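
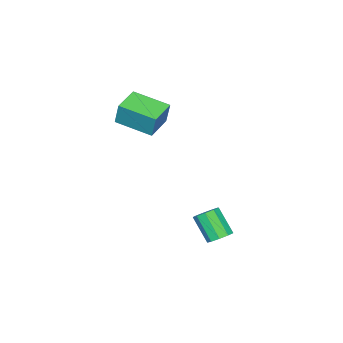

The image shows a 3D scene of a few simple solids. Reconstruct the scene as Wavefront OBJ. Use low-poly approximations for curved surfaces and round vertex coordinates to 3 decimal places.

v -1.685 -4.1 -0.125
v -1.573 -3.844 0.866
v -1.926 -2.621 -0.48
v -1.814 -2.365 0.511
v -0.546 -3.955 -0.291
v -0.434 -3.699 0.7
v -0.787 -2.476 -0.646
v -0.675 -2.22 0.345
v 0.825 1.556 -3.682
v 1.328 1.497 -3.616
v 1.117 0.745 -2.691
v 0.615 0.804 -2.758
v 1.213 1.765 -3.424
v 1.002 1.013 -2.5
v 0.916 1.935 -3.353
v 0.705 1.183 -2.429
v 0.578 1.928 -3.436
v 0.367 1.176 -2.512
v 0.355 1.746 -3.635
v 0.144 0.995 -2.71
v 0.352 1.476 -3.855
v 0.141 0.724 -2.931
v 0.571 1.243 -3.995
v 0.36 0.491 -3.07
v 0.909 1.156 -3.988
v 0.698 0.405 -3.064
v 1.208 1.257 -3.838
v 0.997 0.505 -2.914
f 2 4 1
f 5 2 1
f 1 4 3
f 3 5 1
f 2 8 4
f 6 2 5
f 6 8 2
f 4 8 3
f 7 5 3
f 3 8 7
f 7 6 5
f 8 6 7
f 10 9 13
f 10 13 11
f 11 13 14
f 11 14 12
f 13 9 15
f 13 15 14
f 14 15 16
f 14 16 12
f 15 9 17
f 15 17 16
f 16 17 18
f 16 18 12
f 17 9 19
f 17 19 18
f 18 19 20
f 18 20 12
f 19 9 21
f 19 21 20
f 20 21 22
f 20 22 12
f 21 9 23
f 21 23 22
f 22 23 24
f 22 24 12
f 23 9 25
f 23 25 24
f 24 25 26
f 24 26 12
f 25 9 27
f 25 27 26
f 26 27 28
f 26 28 12
f 27 9 10
f 27 10 28
f 28 10 11
f 28 11 12



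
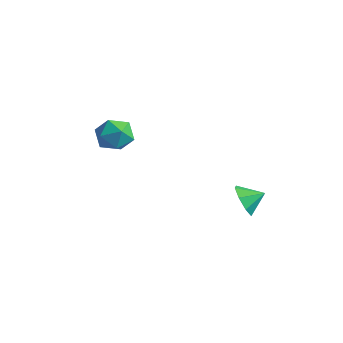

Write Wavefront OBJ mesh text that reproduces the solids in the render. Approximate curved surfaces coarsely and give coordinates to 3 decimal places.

v -3.384 1.195 1.183
v -2.732 0.912 0.366
v -4.548 -0.012 0.674
v -3.896 -0.295 -0.143
v -3.611 -0.515 0.878
v -2.892 0.231 1.193
v -4.388 0.669 -0.153
v -3.669 1.415 0.162
v -3.353 0.587 -0.46
v -2.872 -0.145 0.177
v -4.408 1.045 0.863
v -3.927 0.313 1.5
v 2.776 2.825 -2.301
v 3.533 2.555 -2.879
v 3.424 3.615 -1.819
v 3.107 3.097 -3.193
v 2.487 3.48 -2.985
v 2.036 3.479 -2.376
v 2.018 3.095 -1.723
v 2.444 2.553 -1.409
v 3.064 2.17 -1.617
v 3.515 2.172 -2.226
f 1 12 6
f 1 6 2
f 1 2 8
f 1 8 11
f 1 11 12
f 2 6 10
f 6 12 5
f 12 11 3
f 11 8 7
f 8 2 9
f 4 10 5
f 4 5 3
f 4 3 7
f 4 7 9
f 4 9 10
f 5 10 6
f 3 5 12
f 7 3 11
f 9 7 8
f 10 9 2
f 14 13 16
f 14 16 15
f 16 13 17
f 16 17 15
f 17 13 18
f 17 18 15
f 18 13 19
f 18 19 15
f 19 13 20
f 19 20 15
f 20 13 21
f 20 21 15
f 21 13 22
f 21 22 15
f 22 13 14
f 22 14 15



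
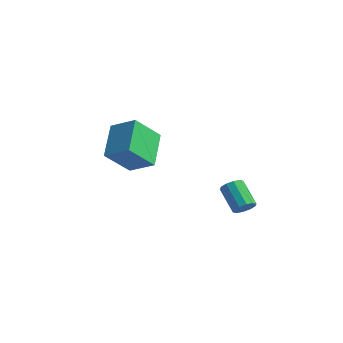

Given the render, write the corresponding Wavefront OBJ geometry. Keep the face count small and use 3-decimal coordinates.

v -3.462 -1.46 3.799
v -2.142 -1.138 4.502
v -3.055 -0.133 2.429
v -1.735 0.188 3.133
v -2.485 -2.948 2.647
v -1.165 -2.627 3.351
v -2.078 -1.622 1.278
v -0.758 -1.3 1.981
v 4.012 -0.329 0.397
v 4.321 -0.56 0.857
v 3.176 -0.162 1.823
v 2.868 0.069 1.363
v 4.416 -0.203 0.823
v 3.271 0.195 1.789
v 4.357 0.106 0.626
v 3.212 0.503 1.592
v 4.166 0.249 0.342
v 3.021 0.646 1.308
v 3.917 0.171 0.078
v 2.772 0.568 1.045
v 3.704 -0.098 -0.063
v 2.559 0.3 0.903
v 3.609 -0.455 -0.029
v 2.464 -0.057 0.937
v 3.668 -0.763 0.168
v 2.523 -0.366 1.134
v 3.859 -0.906 0.452
v 2.714 -0.509 1.418
v 4.108 -0.828 0.715
v 2.963 -0.431 1.682
f 2 4 1
f 5 2 1
f 1 4 3
f 3 5 1
f 2 8 4
f 6 2 5
f 6 8 2
f 4 8 3
f 7 5 3
f 3 8 7
f 7 6 5
f 8 6 7
f 10 9 13
f 10 13 11
f 11 13 14
f 11 14 12
f 13 9 15
f 13 15 14
f 14 15 16
f 14 16 12
f 15 9 17
f 15 17 16
f 16 17 18
f 16 18 12
f 17 9 19
f 17 19 18
f 18 19 20
f 18 20 12
f 19 9 21
f 19 21 20
f 20 21 22
f 20 22 12
f 21 9 23
f 21 23 22
f 22 23 24
f 22 24 12
f 23 9 25
f 23 25 24
f 24 25 26
f 24 26 12
f 25 9 27
f 25 27 26
f 26 27 28
f 26 28 12
f 27 9 29
f 27 29 28
f 28 29 30
f 28 30 12
f 29 9 10
f 29 10 30
f 30 10 11
f 30 11 12



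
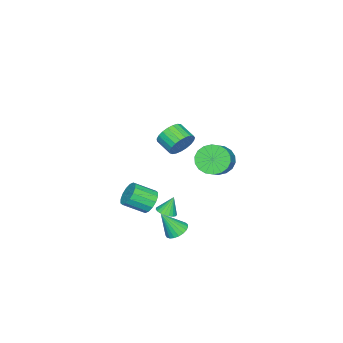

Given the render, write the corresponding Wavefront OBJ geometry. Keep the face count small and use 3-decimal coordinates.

v 0.584 2.071 3.075
v 1.03 2.207 3.737
v 0.703 1.285 4.147
v 0.256 1.149 3.485
v 0.736 2.348 3.821
v 0.409 1.427 4.23
v 0.415 2.442 3.775
v 0.088 1.52 4.185
v 0.124 2.471 3.609
v -0.203 1.55 4.018
v -0.088 2.431 3.35
v -0.415 1.51 3.76
v -0.184 2.329 3.044
v -0.511 1.408 3.453
v -0.147 2.182 2.743
v -0.474 1.261 3.152
v 0.016 2.016 2.499
v -0.311 1.095 2.909
v 0.278 1.859 2.356
v -0.049 0.938 2.765
v 0.592 1.739 2.336
v 0.265 0.818 2.746
v 0.904 1.676 2.445
v 0.577 0.755 2.854
v 1.162 1.682 2.662
v 0.834 0.76 3.072
v 1.319 1.754 2.951
v 0.992 0.833 3.361
v 1.349 1.882 3.261
v 1.022 0.96 3.671
v 1.247 2.042 3.539
v 0.92 1.12 3.949
v -0.07 1.401 -4.142
v 0.47 1.828 -4.097
v 0.37 0.699 -2.798
v 0.267 1.973 -3.955
v 0.006 2.019 -3.845
v -0.268 1.958 -3.787
v -0.508 1.802 -3.79
v -0.673 1.575 -3.854
v -0.733 1.319 -3.968
v -0.679 1.077 -4.112
v -0.519 0.891 -4.262
v -0.282 0.793 -4.39
v -0.009 0.8 -4.476
v 0.254 0.912 -4.505
v 0.461 1.107 -4.47
v 0.576 1.354 -4.379
v 0.579 1.609 -4.247
v 1.125 1.448 -1.891
v 1.656 1.63 -1.747
v 0.775 1.692 -0.909
v 1.555 1.832 -1.833
v 1.38 1.967 -1.929
v 1.161 2.012 -2.019
v 0.935 1.96 -2.086
v 0.742 1.819 -2.119
v 0.615 1.614 -2.113
v 0.577 1.38 -2.069
v 0.633 1.158 -1.993
v 0.774 0.986 -1.9
v 0.975 0.894 -1.806
v 1.203 0.897 -1.726
v 1.417 0.996 -1.674
v 1.58 1.173 -1.66
v 1.665 1.397 -1.686
v -0.213 -0.245 -2.556
v 0.466 0.026 -2.797
v 1.113 -0.964 -2.085
v 0.433 -1.235 -1.844
v 0.392 0.221 -2.457
v 1.038 -0.769 -1.746
v 0.155 0.291 -2.144
v 0.802 -0.699 -1.433
v -0.18 0.218 -1.942
v 0.466 -0.772 -1.23
v -0.524 0.021 -1.903
v 0.122 -0.969 -1.192
v -0.785 -0.248 -2.04
v -0.139 -1.238 -1.329
v -0.893 -0.516 -2.315
v -0.246 -1.506 -1.603
v -0.818 -0.711 -2.654
v -0.172 -1.701 -1.943
v -0.582 -0.781 -2.967
v 0.065 -1.771 -2.256
v -0.246 -0.708 -3.17
v 0.4 -1.698 -2.458
v 0.098 -0.511 -3.208
v 0.744 -1.501 -2.497
v 0.359 -0.242 -3.071
v 1.005 -1.232 -2.36
v -3.619 1.906 -0.59
v -3.041 1.798 -1.361
v -1.862 2.106 -0.521
v -2.441 2.214 0.25
v -3.141 2.217 -1.375
v -1.963 2.526 -0.534
v -3.336 2.575 -1.233
v -2.158 2.884 -0.392
v -3.587 2.801 -0.963
v -2.409 3.109 -0.123
v -3.845 2.849 -0.62
v -2.666 3.157 0.22
v -4.057 2.71 -0.271
v -2.879 3.019 0.569
v -4.183 2.412 0.015
v -3.005 2.721 0.855
v -4.198 2.014 0.181
v -3.019 2.322 1.021
v -4.097 1.594 0.194
v -2.919 1.903 1.035
v -3.902 1.236 0.052
v -2.724 1.545 0.893
v -3.651 1.011 -0.217
v -2.473 1.319 0.623
v -3.394 0.963 -0.56
v -2.215 1.271 0.28
v -3.181 1.101 -0.909
v -2.003 1.41 -0.069
v -3.055 1.399 -1.195
v -1.877 1.708 -0.355
f 2 1 5
f 2 5 3
f 3 5 6
f 3 6 4
f 5 1 7
f 5 7 6
f 6 7 8
f 6 8 4
f 7 1 9
f 7 9 8
f 8 9 10
f 8 10 4
f 9 1 11
f 9 11 10
f 10 11 12
f 10 12 4
f 11 1 13
f 11 13 12
f 12 13 14
f 12 14 4
f 13 1 15
f 13 15 14
f 14 15 16
f 14 16 4
f 15 1 17
f 15 17 16
f 16 17 18
f 16 18 4
f 17 1 19
f 17 19 18
f 18 19 20
f 18 20 4
f 19 1 21
f 19 21 20
f 20 21 22
f 20 22 4
f 21 1 23
f 21 23 22
f 22 23 24
f 22 24 4
f 23 1 25
f 23 25 24
f 24 25 26
f 24 26 4
f 25 1 27
f 25 27 26
f 26 27 28
f 26 28 4
f 27 1 29
f 27 29 28
f 28 29 30
f 28 30 4
f 29 1 31
f 29 31 30
f 30 31 32
f 30 32 4
f 31 1 2
f 31 2 32
f 32 2 3
f 32 3 4
f 34 33 36
f 34 36 35
f 36 33 37
f 36 37 35
f 37 33 38
f 37 38 35
f 38 33 39
f 38 39 35
f 39 33 40
f 39 40 35
f 40 33 41
f 40 41 35
f 41 33 42
f 41 42 35
f 42 33 43
f 42 43 35
f 43 33 44
f 43 44 35
f 44 33 45
f 44 45 35
f 45 33 46
f 45 46 35
f 46 33 47
f 46 47 35
f 47 33 48
f 47 48 35
f 48 33 49
f 48 49 35
f 49 33 34
f 49 34 35
f 51 50 53
f 51 53 52
f 53 50 54
f 53 54 52
f 54 50 55
f 54 55 52
f 55 50 56
f 55 56 52
f 56 50 57
f 56 57 52
f 57 50 58
f 57 58 52
f 58 50 59
f 58 59 52
f 59 50 60
f 59 60 52
f 60 50 61
f 60 61 52
f 61 50 62
f 61 62 52
f 62 50 63
f 62 63 52
f 63 50 64
f 63 64 52
f 64 50 65
f 64 65 52
f 65 50 66
f 65 66 52
f 66 50 51
f 66 51 52
f 68 67 71
f 68 71 69
f 69 71 72
f 69 72 70
f 71 67 73
f 71 73 72
f 72 73 74
f 72 74 70
f 73 67 75
f 73 75 74
f 74 75 76
f 74 76 70
f 75 67 77
f 75 77 76
f 76 77 78
f 76 78 70
f 77 67 79
f 77 79 78
f 78 79 80
f 78 80 70
f 79 67 81
f 79 81 80
f 80 81 82
f 80 82 70
f 81 67 83
f 81 83 82
f 82 83 84
f 82 84 70
f 83 67 85
f 83 85 84
f 84 85 86
f 84 86 70
f 85 67 87
f 85 87 86
f 86 87 88
f 86 88 70
f 87 67 89
f 87 89 88
f 88 89 90
f 88 90 70
f 89 67 91
f 89 91 90
f 90 91 92
f 90 92 70
f 91 67 68
f 91 68 92
f 92 68 69
f 92 69 70
f 94 93 97
f 94 97 95
f 95 97 98
f 95 98 96
f 97 93 99
f 97 99 98
f 98 99 100
f 98 100 96
f 99 93 101
f 99 101 100
f 100 101 102
f 100 102 96
f 101 93 103
f 101 103 102
f 102 103 104
f 102 104 96
f 103 93 105
f 103 105 104
f 104 105 106
f 104 106 96
f 105 93 107
f 105 107 106
f 106 107 108
f 106 108 96
f 107 93 109
f 107 109 108
f 108 109 110
f 108 110 96
f 109 93 111
f 109 111 110
f 110 111 112
f 110 112 96
f 111 93 113
f 111 113 112
f 112 113 114
f 112 114 96
f 113 93 115
f 113 115 114
f 114 115 116
f 114 116 96
f 115 93 117
f 115 117 116
f 116 117 118
f 116 118 96
f 117 93 119
f 117 119 118
f 118 119 120
f 118 120 96
f 119 93 121
f 119 121 120
f 120 121 122
f 120 122 96
f 121 93 94
f 121 94 122
f 122 94 95
f 122 95 96



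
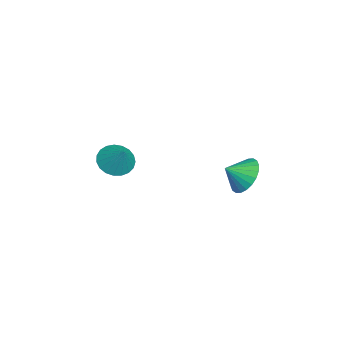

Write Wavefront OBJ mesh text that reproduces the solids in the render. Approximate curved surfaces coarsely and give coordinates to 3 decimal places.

v 2.281 2.64 0.874
v 3.266 3.023 0.952
v 2.579 1.74 1.526
v 3.085 3.2 1.279
v 2.781 3.291 1.544
v 2.401 3.284 1.707
v 2.002 3.178 1.744
v 1.647 2.99 1.647
v 1.387 2.749 1.433
v 1.264 2.492 1.134
v 1.296 2.256 0.796
v 1.477 2.08 0.469
v 1.781 1.988 0.204
v 2.161 1.996 0.041
v 2.56 2.101 0.004
v 2.915 2.289 0.101
v 3.175 2.53 0.314
v 3.298 2.788 0.614
v -0.461 -3.644 -0.279
v 0.327 -4.044 -0.677
v 0.381 -3.136 0.879
v 0.329 -3.675 -0.841
v 0.194 -3.301 -0.907
v -0.054 -2.986 -0.864
v -0.372 -2.785 -0.72
v -0.706 -2.732 -0.501
v -0.998 -2.837 -0.243
v -1.197 -3.081 0.009
v -1.269 -3.423 0.211
v -1.201 -3.803 0.328
v -1.005 -4.155 0.34
v -0.715 -4.419 0.245
v -0.382 -4.549 0.059
v -0.062 -4.523 -0.185
v 0.189 -4.344 -0.446
f 2 1 4
f 2 4 3
f 4 1 5
f 4 5 3
f 5 1 6
f 5 6 3
f 6 1 7
f 6 7 3
f 7 1 8
f 7 8 3
f 8 1 9
f 8 9 3
f 9 1 10
f 9 10 3
f 10 1 11
f 10 11 3
f 11 1 12
f 11 12 3
f 12 1 13
f 12 13 3
f 13 1 14
f 13 14 3
f 14 1 15
f 14 15 3
f 15 1 16
f 15 16 3
f 16 1 17
f 16 17 3
f 17 1 18
f 17 18 3
f 18 1 2
f 18 2 3
f 20 19 22
f 20 22 21
f 22 19 23
f 22 23 21
f 23 19 24
f 23 24 21
f 24 19 25
f 24 25 21
f 25 19 26
f 25 26 21
f 26 19 27
f 26 27 21
f 27 19 28
f 27 28 21
f 28 19 29
f 28 29 21
f 29 19 30
f 29 30 21
f 30 19 31
f 30 31 21
f 31 19 32
f 31 32 21
f 32 19 33
f 32 33 21
f 33 19 34
f 33 34 21
f 34 19 35
f 34 35 21
f 35 19 20
f 35 20 21



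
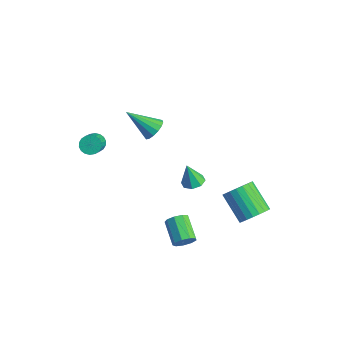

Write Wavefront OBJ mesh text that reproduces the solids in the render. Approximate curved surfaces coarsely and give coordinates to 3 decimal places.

v -0.807 -0.902 3.114
v -0.371 -1.546 2.974
v -2.013 -1.998 4.406
v -0.193 -1.365 3.295
v -0.179 -1.06 3.567
v -0.333 -0.712 3.717
v -0.614 -0.416 3.706
v -0.947 -0.249 3.537
v -1.243 -0.258 3.254
v -1.421 -0.439 2.934
v -1.435 -0.744 2.662
v -1.28 -1.091 2.511
v -0.999 -1.388 2.522
v -0.666 -1.554 2.691
v 3.007 -1.453 -4.115
v 3.208 -1.792 -3.512
v 1.774 -1.345 -2.783
v 1.573 -1.007 -3.385
v 3.36 -1.324 -3.501
v 1.926 -0.877 -2.771
v 3.347 -0.916 -3.777
v 1.912 -0.469 -3.047
v 3.174 -0.76 -4.211
v 1.74 -0.313 -3.481
v 2.924 -0.928 -4.6
v 1.49 -0.481 -3.871
v 2.713 -1.342 -4.762
v 1.278 -0.896 -4.033
v 2.639 -1.808 -4.621
v 1.205 -1.362 -3.892
v 2.738 -2.108 -4.244
v 1.303 -1.662 -3.514
v 2.963 -2.102 -3.805
v 1.528 -1.655 -3.076
v 3.187 3.412 -4.374
v 3.801 3.291 -3.581
v 2.107 3.268 -2.273
v 1.493 3.388 -3.066
v 3.774 3.709 -3.608
v 2.08 3.686 -2.3
v 3.646 4.076 -3.767
v 1.952 4.053 -2.46
v 3.439 4.328 -4.032
v 1.745 4.305 -2.724
v 3.188 4.421 -4.355
v 1.494 4.398 -3.048
v 2.936 4.34 -4.682
v 1.242 4.317 -3.374
v 2.729 4.099 -4.955
v 1.035 4.075 -3.648
v 2.6 3.738 -5.128
v 0.906 3.715 -3.821
v 2.573 3.321 -5.171
v 0.879 3.298 -3.863
v 2.652 2.92 -5.075
v 0.958 2.897 -3.768
v 2.824 2.604 -4.859
v 1.13 2.58 -3.551
v 3.058 2.427 -4.558
v 1.364 2.404 -3.251
v 3.315 2.421 -4.226
v 1.621 2.397 -2.918
v 3.549 2.586 -3.919
v 1.855 2.563 -2.612
v 3.721 2.894 -3.691
v 2.027 2.87 -2.383
v 4.086 -1.663 2.72
v 4.611 -2.11 2.74
v 3.814 -1.917 4.1
v 4.76 -1.618 2.861
v 4.514 -1.152 2.898
v 4.018 -0.985 2.831
v 3.561 -1.215 2.699
v 3.412 -1.707 2.579
v 3.658 -2.173 2.541
v 4.154 -2.34 2.608
v -4.357 -2.696 0.049
v -3.807 -2.456 -0.249
v -2.733 -3.425 0.953
v -3.283 -3.664 1.251
v -3.861 -2.253 -0.037
v -2.788 -3.222 1.165
v -4.013 -2.138 0.192
v -2.94 -3.107 1.394
v -4.234 -2.134 0.393
v -3.161 -3.102 1.594
v -4.479 -2.24 0.525
v -3.405 -3.209 1.727
v -4.699 -2.437 0.564
v -3.626 -3.406 1.765
v -4.852 -2.685 0.5
v -3.779 -3.654 1.702
v -4.907 -2.935 0.347
v -3.833 -3.904 1.549
v -4.852 -3.138 0.135
v -3.779 -4.107 1.337
v -4.7 -3.253 -0.094
v -3.627 -4.222 1.108
v -4.479 -3.258 -0.294
v -3.406 -4.226 0.907
v -4.235 -3.151 -0.427
v -3.161 -4.12 0.775
v -4.014 -2.954 -0.465
v -2.941 -3.923 0.736
v -3.861 -2.706 -0.402
v -2.788 -3.675 0.8
f 2 1 4
f 2 4 3
f 4 1 5
f 4 5 3
f 5 1 6
f 5 6 3
f 6 1 7
f 6 7 3
f 7 1 8
f 7 8 3
f 8 1 9
f 8 9 3
f 9 1 10
f 9 10 3
f 10 1 11
f 10 11 3
f 11 1 12
f 11 12 3
f 12 1 13
f 12 13 3
f 13 1 14
f 13 14 3
f 14 1 2
f 14 2 3
f 16 15 19
f 16 19 17
f 17 19 20
f 17 20 18
f 19 15 21
f 19 21 20
f 20 21 22
f 20 22 18
f 21 15 23
f 21 23 22
f 22 23 24
f 22 24 18
f 23 15 25
f 23 25 24
f 24 25 26
f 24 26 18
f 25 15 27
f 25 27 26
f 26 27 28
f 26 28 18
f 27 15 29
f 27 29 28
f 28 29 30
f 28 30 18
f 29 15 31
f 29 31 30
f 30 31 32
f 30 32 18
f 31 15 33
f 31 33 32
f 32 33 34
f 32 34 18
f 33 15 16
f 33 16 34
f 34 16 17
f 34 17 18
f 36 35 39
f 36 39 37
f 37 39 40
f 37 40 38
f 39 35 41
f 39 41 40
f 40 41 42
f 40 42 38
f 41 35 43
f 41 43 42
f 42 43 44
f 42 44 38
f 43 35 45
f 43 45 44
f 44 45 46
f 44 46 38
f 45 35 47
f 45 47 46
f 46 47 48
f 46 48 38
f 47 35 49
f 47 49 48
f 48 49 50
f 48 50 38
f 49 35 51
f 49 51 50
f 50 51 52
f 50 52 38
f 51 35 53
f 51 53 52
f 52 53 54
f 52 54 38
f 53 35 55
f 53 55 54
f 54 55 56
f 54 56 38
f 55 35 57
f 55 57 56
f 56 57 58
f 56 58 38
f 57 35 59
f 57 59 58
f 58 59 60
f 58 60 38
f 59 35 61
f 59 61 60
f 60 61 62
f 60 62 38
f 61 35 63
f 61 63 62
f 62 63 64
f 62 64 38
f 63 35 65
f 63 65 64
f 64 65 66
f 64 66 38
f 65 35 36
f 65 36 66
f 66 36 37
f 66 37 38
f 68 67 70
f 68 70 69
f 70 67 71
f 70 71 69
f 71 67 72
f 71 72 69
f 72 67 73
f 72 73 69
f 73 67 74
f 73 74 69
f 74 67 75
f 74 75 69
f 75 67 76
f 75 76 69
f 76 67 68
f 76 68 69
f 78 77 81
f 78 81 79
f 79 81 82
f 79 82 80
f 81 77 83
f 81 83 82
f 82 83 84
f 82 84 80
f 83 77 85
f 83 85 84
f 84 85 86
f 84 86 80
f 85 77 87
f 85 87 86
f 86 87 88
f 86 88 80
f 87 77 89
f 87 89 88
f 88 89 90
f 88 90 80
f 89 77 91
f 89 91 90
f 90 91 92
f 90 92 80
f 91 77 93
f 91 93 92
f 92 93 94
f 92 94 80
f 93 77 95
f 93 95 94
f 94 95 96
f 94 96 80
f 95 77 97
f 95 97 96
f 96 97 98
f 96 98 80
f 97 77 99
f 97 99 98
f 98 99 100
f 98 100 80
f 99 77 101
f 99 101 100
f 100 101 102
f 100 102 80
f 101 77 103
f 101 103 102
f 102 103 104
f 102 104 80
f 103 77 105
f 103 105 104
f 104 105 106
f 104 106 80
f 105 77 78
f 105 78 106
f 106 78 79
f 106 79 80



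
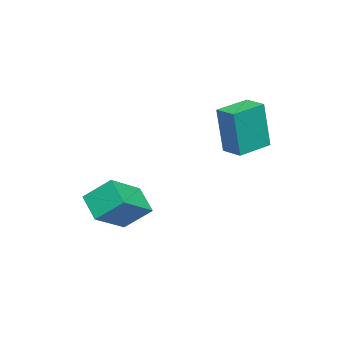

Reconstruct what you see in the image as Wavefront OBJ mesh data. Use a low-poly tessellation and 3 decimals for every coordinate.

v -1.383 -2.227 -0.626
v 0.032 -2.781 0.222
v -1.51 -1.217 0.246
v -0.095 -1.772 1.094
v -0.665 -1.508 -1.354
v 0.75 -2.063 -0.506
v -0.792 -0.499 -0.482
v 0.623 -1.053 0.366
v -3.68 2.292 2.263
v -3.424 2.114 4.269
v -3.179 3.052 2.267
v -2.924 2.874 4.273
v -2.516 1.526 2.047
v -2.261 1.348 4.053
v -2.016 2.286 2.051
v -1.76 2.108 4.057
f 2 4 1
f 5 2 1
f 1 4 3
f 3 5 1
f 2 8 4
f 6 2 5
f 6 8 2
f 4 8 3
f 7 5 3
f 3 8 7
f 7 6 5
f 8 6 7
f 10 12 9
f 13 10 9
f 9 12 11
f 11 13 9
f 10 16 12
f 14 10 13
f 14 16 10
f 12 16 11
f 15 13 11
f 11 16 15
f 15 14 13
f 16 14 15



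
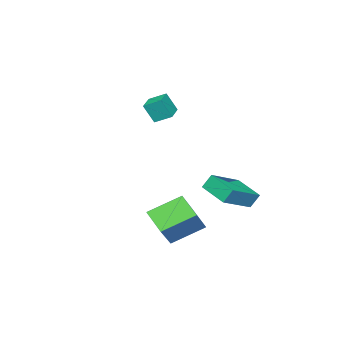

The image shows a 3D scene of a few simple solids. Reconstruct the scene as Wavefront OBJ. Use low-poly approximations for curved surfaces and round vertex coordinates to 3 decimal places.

v -2.255 -1.05 3.178
v -1.975 -1.531 4.264
v -2.567 -0.185 3.641
v -2.288 -0.666 4.727
v -1.172 -0.614 3.093
v -0.893 -1.095 4.179
v -1.485 0.251 3.556
v -1.205 -0.23 4.642
v -3.441 4.211 -1.6
v -3.962 2.599 -1.122
v -1.506 3.864 -0.659
v -2.027 2.253 -0.18
v -3.113 3.867 -2.4
v -3.634 2.256 -1.921
v -1.178 3.521 -1.458
v -1.699 1.909 -0.98
v 1.088 3.199 -1.115
v 2.446 3.587 0.288
v 1.579 4.37 -1.913
v 2.936 4.758 -0.511
v 2.364 2.042 -2.029
v 3.721 2.43 -0.627
v 2.854 3.213 -2.828
v 4.212 3.601 -1.425
f 2 4 1
f 5 2 1
f 1 4 3
f 3 5 1
f 2 8 4
f 6 2 5
f 6 8 2
f 4 8 3
f 7 5 3
f 3 8 7
f 7 6 5
f 8 6 7
f 10 12 9
f 13 10 9
f 9 12 11
f 11 13 9
f 10 16 12
f 14 10 13
f 14 16 10
f 12 16 11
f 15 13 11
f 11 16 15
f 15 14 13
f 16 14 15
f 18 20 17
f 21 18 17
f 17 20 19
f 19 21 17
f 18 24 20
f 22 18 21
f 22 24 18
f 20 24 19
f 23 21 19
f 19 24 23
f 23 22 21
f 24 22 23



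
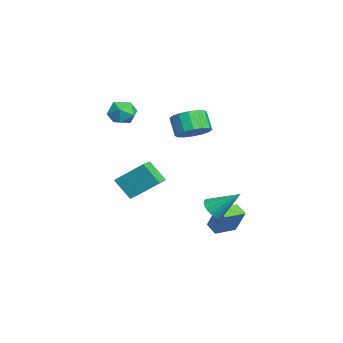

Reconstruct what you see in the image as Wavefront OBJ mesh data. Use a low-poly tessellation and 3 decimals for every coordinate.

v 1.416 0.442 2.775
v 2.138 0.898 3.386
v 1.386 0.655 4.456
v 0.664 0.198 3.845
v 1.801 1.3 3.241
v 1.05 1.057 4.311
v 1.362 1.472 2.971
v 0.61 1.228 4.041
v 0.937 1.368 2.649
v 0.185 1.124 3.719
v 0.64 1.015 2.361
v -0.112 0.772 3.43
v 0.551 0.509 2.183
v -0.2 0.266 3.253
v 0.694 -0.015 2.164
v -0.058 -0.258 3.234
v 1.03 -0.417 2.309
v 0.279 -0.66 3.379
v 1.47 -0.588 2.579
v 0.718 -0.832 3.649
v 1.895 -0.484 2.901
v 1.143 -0.728 3.971
v 2.192 -0.132 3.19
v 1.44 -0.375 4.259
v 2.28 0.374 3.367
v 1.529 0.131 4.437
v 2.874 1.422 -2.481
v 3.433 1.681 -2.977
v 3.366 2.858 -1.179
v 3.125 1.877 -3.077
v 2.76 1.969 -3.04
v 2.421 1.935 -2.876
v 2.186 1.784 -2.621
v 2.109 1.55 -2.334
v 2.207 1.287 -2.081
v 2.458 1.055 -1.92
v 2.804 0.907 -1.887
v 3.167 0.877 -1.99
v 3.462 0.972 -2.206
v 3.623 1.17 -2.485
v 3.612 1.426 -2.764
v -1.119 -3.478 -1.586
v -0.649 -1.867 -0.195
v -0.506 -2.612 -2.797
v -0.036 -1 -1.406
v -0.184 -3.9 -1.414
v 0.286 -2.288 -0.023
v 0.429 -3.033 -2.625
v 0.899 -1.422 -1.234
v -2.798 -3.189 2.687
v -2.333 -2.474 3.165
v -1.707 -4.226 3.175
v -1.242 -3.511 3.653
v -2.114 -3.821 3.966
v -2.789 -3.181 3.665
v -1.251 -3.519 2.675
v -1.926 -2.879 2.374
v -1.377 -2.678 3.158
v -1.91 -2.865 3.956
v -2.13 -3.835 2.384
v -2.663 -4.022 3.182
v 1.24 1.221 -4.434
v 1.876 1.7 -2.887
v 0.491 2.437 -4.503
v 1.128 2.916 -2.956
v 1.932 1.624 -4.844
v 2.569 2.103 -3.297
v 1.184 2.84 -4.913
v 1.82 3.319 -3.366
f 2 1 5
f 2 5 3
f 3 5 6
f 3 6 4
f 5 1 7
f 5 7 6
f 6 7 8
f 6 8 4
f 7 1 9
f 7 9 8
f 8 9 10
f 8 10 4
f 9 1 11
f 9 11 10
f 10 11 12
f 10 12 4
f 11 1 13
f 11 13 12
f 12 13 14
f 12 14 4
f 13 1 15
f 13 15 14
f 14 15 16
f 14 16 4
f 15 1 17
f 15 17 16
f 16 17 18
f 16 18 4
f 17 1 19
f 17 19 18
f 18 19 20
f 18 20 4
f 19 1 21
f 19 21 20
f 20 21 22
f 20 22 4
f 21 1 23
f 21 23 22
f 22 23 24
f 22 24 4
f 23 1 25
f 23 25 24
f 24 25 26
f 24 26 4
f 25 1 2
f 25 2 26
f 26 2 3
f 26 3 4
f 28 27 30
f 28 30 29
f 30 27 31
f 30 31 29
f 31 27 32
f 31 32 29
f 32 27 33
f 32 33 29
f 33 27 34
f 33 34 29
f 34 27 35
f 34 35 29
f 35 27 36
f 35 36 29
f 36 27 37
f 36 37 29
f 37 27 38
f 37 38 29
f 38 27 39
f 38 39 29
f 39 27 40
f 39 40 29
f 40 27 41
f 40 41 29
f 41 27 28
f 41 28 29
f 43 45 42
f 46 43 42
f 42 45 44
f 44 46 42
f 43 49 45
f 47 43 46
f 47 49 43
f 45 49 44
f 48 46 44
f 44 49 48
f 48 47 46
f 49 47 48
f 50 61 55
f 50 55 51
f 50 51 57
f 50 57 60
f 50 60 61
f 51 55 59
f 55 61 54
f 61 60 52
f 60 57 56
f 57 51 58
f 53 59 54
f 53 54 52
f 53 52 56
f 53 56 58
f 53 58 59
f 54 59 55
f 52 54 61
f 56 52 60
f 58 56 57
f 59 58 51
f 63 65 62
f 66 63 62
f 62 65 64
f 64 66 62
f 63 69 65
f 67 63 66
f 67 69 63
f 65 69 64
f 68 66 64
f 64 69 68
f 68 67 66
f 69 67 68



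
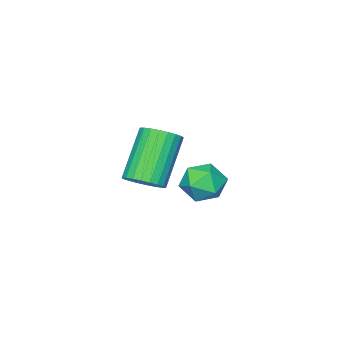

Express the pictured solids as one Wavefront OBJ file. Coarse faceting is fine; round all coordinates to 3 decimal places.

v 2.822 3.334 3.032
v 3.432 3.11 3.445
v 2.129 2.723 5.161
v 1.518 2.946 4.748
v 3.425 3.405 3.505
v 2.121 3.017 5.222
v 3.325 3.688 3.494
v 2.022 3.3 5.211
v 3.15 3.917 3.412
v 1.846 3.53 5.129
v 2.924 4.058 3.273
v 1.62 3.67 4.989
v 2.682 4.088 3.096
v 1.379 3.701 4.813
v 2.462 4.004 2.91
v 1.159 3.616 4.627
v 2.297 3.817 2.742
v 0.993 3.43 4.459
v 2.211 3.557 2.619
v 0.908 3.17 4.335
v 2.219 3.263 2.558
v 0.915 2.875 4.275
v 2.318 2.98 2.569
v 1.015 2.592 4.286
v 2.494 2.75 2.651
v 1.19 2.363 4.368
v 2.72 2.61 2.791
v 1.416 2.222 4.507
v 2.961 2.579 2.967
v 1.658 2.192 4.684
v 3.181 2.664 3.153
v 1.878 2.276 4.87
v 3.347 2.85 3.321
v 2.043 2.463 5.038
v -2.051 2.872 0.945
v -1.329 2.667 1.522
v -1.611 1.753 -0.002
v -0.889 1.548 0.575
v -1.778 1.369 0.846
v -2.05 2.061 1.432
v -0.89 2.359 0.088
v -1.162 3.051 0.674
v -0.612 2.35 0.993
v -1.161 1.738 1.461
v -1.779 2.682 0.059
v -2.328 2.07 0.527
f 2 1 5
f 2 5 3
f 3 5 6
f 3 6 4
f 5 1 7
f 5 7 6
f 6 7 8
f 6 8 4
f 7 1 9
f 7 9 8
f 8 9 10
f 8 10 4
f 9 1 11
f 9 11 10
f 10 11 12
f 10 12 4
f 11 1 13
f 11 13 12
f 12 13 14
f 12 14 4
f 13 1 15
f 13 15 14
f 14 15 16
f 14 16 4
f 15 1 17
f 15 17 16
f 16 17 18
f 16 18 4
f 17 1 19
f 17 19 18
f 18 19 20
f 18 20 4
f 19 1 21
f 19 21 20
f 20 21 22
f 20 22 4
f 21 1 23
f 21 23 22
f 22 23 24
f 22 24 4
f 23 1 25
f 23 25 24
f 24 25 26
f 24 26 4
f 25 1 27
f 25 27 26
f 26 27 28
f 26 28 4
f 27 1 29
f 27 29 28
f 28 29 30
f 28 30 4
f 29 1 31
f 29 31 30
f 30 31 32
f 30 32 4
f 31 1 33
f 31 33 32
f 32 33 34
f 32 34 4
f 33 1 2
f 33 2 34
f 34 2 3
f 34 3 4
f 35 46 40
f 35 40 36
f 35 36 42
f 35 42 45
f 35 45 46
f 36 40 44
f 40 46 39
f 46 45 37
f 45 42 41
f 42 36 43
f 38 44 39
f 38 39 37
f 38 37 41
f 38 41 43
f 38 43 44
f 39 44 40
f 37 39 46
f 41 37 45
f 43 41 42
f 44 43 36



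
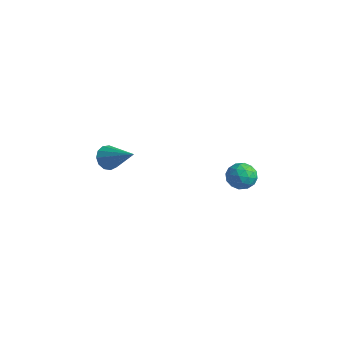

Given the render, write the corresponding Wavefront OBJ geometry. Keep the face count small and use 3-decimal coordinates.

v -4.121 0.244 -2.089
v -3.76 0.047 -2.643
v -2.579 0.376 -1.131
v -3.783 0.435 -2.659
v -3.913 0.762 -2.495
v -4.109 0.925 -2.201
v -4.309 0.872 -1.872
v -4.449 0.619 -1.612
v -4.485 0.248 -1.503
v -4.405 -0.125 -1.58
v -4.235 -0.38 -1.819
v -4.029 -0.438 -2.143
v -3.852 -0.278 -2.451
v 2.439 2.891 -1.01
v 2.872 2.364 -1.314
v 1.608 2.056 -0.746
v 2.041 1.529 -1.05
v 2.246 1.859 -0.413
v 2.76 2.376 -0.576
v 1.72 2.044 -1.484
v 2.234 2.561 -1.647
v 2.428 1.841 -1.607
v 2.753 1.727 -0.945
v 1.727 2.693 -1.115
v 2.052 2.579 -0.453
v 2.729 2.701 -1.185
v 1.751 1.719 -0.875
v 1.872 1.913 -0.5
v 2.127 1.604 -0.679
v 2.663 2.708 -0.752
v 2.917 2.398 -0.93
v 2.55 2.101 -0.4
v 1.563 2.022 -1.13
v 1.817 1.712 -1.308
v 2.353 2.816 -1.381
v 2.608 2.507 -1.56
v 1.93 2.319 -1.66
v 2.722 2.084 -1.536
v 2.233 1.593 -1.381
v 2.044 1.896 -1.636
v 2.346 2.199 -1.732
v 2.913 2.017 -1.147
v 2.424 1.525 -0.991
v 2.545 1.72 -0.617
v 2.847 2.023 -0.713
v 2.652 1.709 -1.319
v 2.056 2.895 -1.069
v 1.567 2.403 -0.913
v 1.633 2.397 -1.347
v 1.935 2.7 -1.443
v 2.247 2.827 -0.679
v 1.758 2.336 -0.524
v 2.134 2.221 -0.328
v 2.436 2.524 -0.424
v 1.828 2.711 -0.741
f 2 1 4
f 2 4 3
f 4 1 5
f 4 5 3
f 5 1 6
f 5 6 3
f 6 1 7
f 6 7 3
f 7 1 8
f 7 8 3
f 8 1 9
f 8 9 3
f 9 1 10
f 9 10 3
f 10 1 11
f 10 11 3
f 11 1 12
f 11 12 3
f 12 1 13
f 12 13 3
f 13 1 2
f 13 2 3
f 14 51 30
f 51 25 54
f 30 54 19
f 51 54 30
f 14 30 26
f 30 19 31
f 26 31 15
f 30 31 26
f 14 26 35
f 26 15 36
f 35 36 21
f 26 36 35
f 14 35 47
f 35 21 50
f 47 50 24
f 35 50 47
f 14 47 51
f 47 24 55
f 51 55 25
f 47 55 51
f 15 31 42
f 31 19 45
f 42 45 23
f 31 45 42
f 19 54 32
f 54 25 53
f 32 53 18
f 54 53 32
f 25 55 52
f 55 24 48
f 52 48 16
f 55 48 52
f 24 50 49
f 50 21 37
f 49 37 20
f 50 37 49
f 21 36 41
f 36 15 38
f 41 38 22
f 36 38 41
f 17 43 29
f 43 23 44
f 29 44 18
f 43 44 29
f 17 29 27
f 29 18 28
f 27 28 16
f 29 28 27
f 17 27 34
f 27 16 33
f 34 33 20
f 27 33 34
f 17 34 39
f 34 20 40
f 39 40 22
f 34 40 39
f 17 39 43
f 39 22 46
f 43 46 23
f 39 46 43
f 18 44 32
f 44 23 45
f 32 45 19
f 44 45 32
f 16 28 52
f 28 18 53
f 52 53 25
f 28 53 52
f 20 33 49
f 33 16 48
f 49 48 24
f 33 48 49
f 22 40 41
f 40 20 37
f 41 37 21
f 40 37 41
f 23 46 42
f 46 22 38
f 42 38 15
f 46 38 42



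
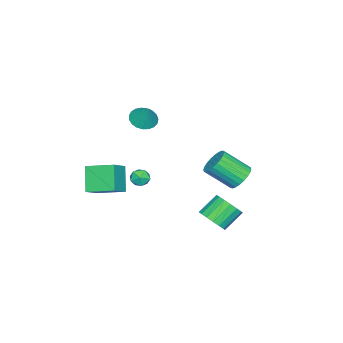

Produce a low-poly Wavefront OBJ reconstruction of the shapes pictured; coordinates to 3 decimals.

v -0.81 -1.526 0.047
v -0.382 -1.466 -0.562
v 0.022 -2.234 0.562
v 0.45 -2.174 -0.047
v 0.345 -1.582 0.395
v -0.169 -1.144 0.078
v -0.191 -2.556 -0.078
v -0.705 -2.118 -0.395
v 0 -2.102 -0.639
v 0.332 -1.5 -0.346
v -0.692 -2.2 0.346
v -0.36 -1.598 0.639
v -0.653 -5.12 -0.258
v 0.741 -5.177 0.678
v -0.91 -3.242 0.24
v 0.484 -3.299 1.176
v 0.416 -4.561 -1.816
v 1.81 -4.618 -0.88
v 0.159 -2.683 -1.318
v 1.553 -2.74 -0.382
v 0.534 3.322 -2.023
v 1.314 3.744 -1.479
v 0.205 4.42 -0.414
v -0.574 3.998 -0.957
v 1.202 4.092 -1.817
v 0.093 4.768 -0.751
v 0.937 4.264 -2.202
v -0.171 4.94 -1.136
v 0.58 4.22 -2.545
v -0.529 4.896 -1.48
v 0.212 3.97 -2.77
v -0.896 4.647 -1.704
v -0.082 3.572 -2.823
v -1.19 4.248 -1.757
v -0.234 3.116 -2.692
v -1.343 3.793 -1.627
v -0.211 2.708 -2.409
v -1.32 3.384 -1.343
v -0.017 2.44 -2.037
v -1.126 3.117 -0.971
v 0.303 2.374 -1.661
v -0.805 3.051 -0.596
v 0.677 2.525 -1.369
v -0.432 3.202 -0.304
v 1.017 2.859 -1.226
v -0.091 3.536 -0.161
v 1.247 3.299 -1.266
v 0.139 3.975 -0.201
v -0.999 4.537 1.287
v -0.251 5.069 1.633
v 0.247 3.494 2.978
v -0.501 2.963 2.633
v -0.534 5.178 1.865
v -0.036 3.604 3.211
v -0.888 5.19 2.01
v -0.39 3.615 3.355
v -1.259 5.102 2.045
v -0.761 3.528 3.39
v -1.59 4.929 1.964
v -1.092 3.354 3.309
v -1.831 4.696 1.781
v -1.333 3.121 3.126
v -1.945 4.438 1.522
v -1.447 2.864 2.867
v -1.916 4.196 1.227
v -1.418 2.622 2.573
v -1.747 4.006 0.942
v -1.249 2.431 2.287
v -1.464 3.896 0.709
v -0.966 2.322 2.055
v -1.11 3.885 0.565
v -0.612 2.31 1.91
v -0.739 3.972 0.53
v -0.241 2.398 1.875
v -0.408 4.146 0.611
v 0.09 2.571 1.956
v -0.167 4.379 0.794
v 0.331 2.804 2.139
v -0.053 4.636 1.053
v 0.445 3.062 2.398
v -0.082 4.878 1.347
v 0.416 3.304 2.693
v -3.819 -3.36 2.965
v -3.138 -4.034 3.033
v -3.261 -2.66 4.315
v -2.957 -3.754 2.813
v -2.925 -3.407 2.619
v -3.047 -3.051 2.485
v -3.303 -2.749 2.434
v -3.648 -2.553 2.475
v -4.023 -2.496 2.601
v -4.362 -2.589 2.789
v -4.608 -2.815 3.008
v -4.717 -3.135 3.219
v -4.671 -3.495 3.387
v -4.478 -3.831 3.481
v -4.17 -4.086 3.487
v -3.802 -4.215 3.402
v -3.437 -4.197 3.241
f 1 12 6
f 1 6 2
f 1 2 8
f 1 8 11
f 1 11 12
f 2 6 10
f 6 12 5
f 12 11 3
f 11 8 7
f 8 2 9
f 4 10 5
f 4 5 3
f 4 3 7
f 4 7 9
f 4 9 10
f 5 10 6
f 3 5 12
f 7 3 11
f 9 7 8
f 10 9 2
f 14 16 13
f 17 14 13
f 13 16 15
f 15 17 13
f 14 20 16
f 18 14 17
f 18 20 14
f 16 20 15
f 19 17 15
f 15 20 19
f 19 18 17
f 20 18 19
f 22 21 25
f 22 25 23
f 23 25 26
f 23 26 24
f 25 21 27
f 25 27 26
f 26 27 28
f 26 28 24
f 27 21 29
f 27 29 28
f 28 29 30
f 28 30 24
f 29 21 31
f 29 31 30
f 30 31 32
f 30 32 24
f 31 21 33
f 31 33 32
f 32 33 34
f 32 34 24
f 33 21 35
f 33 35 34
f 34 35 36
f 34 36 24
f 35 21 37
f 35 37 36
f 36 37 38
f 36 38 24
f 37 21 39
f 37 39 38
f 38 39 40
f 38 40 24
f 39 21 41
f 39 41 40
f 40 41 42
f 40 42 24
f 41 21 43
f 41 43 42
f 42 43 44
f 42 44 24
f 43 21 45
f 43 45 44
f 44 45 46
f 44 46 24
f 45 21 47
f 45 47 46
f 46 47 48
f 46 48 24
f 47 21 22
f 47 22 48
f 48 22 23
f 48 23 24
f 50 49 53
f 50 53 51
f 51 53 54
f 51 54 52
f 53 49 55
f 53 55 54
f 54 55 56
f 54 56 52
f 55 49 57
f 55 57 56
f 56 57 58
f 56 58 52
f 57 49 59
f 57 59 58
f 58 59 60
f 58 60 52
f 59 49 61
f 59 61 60
f 60 61 62
f 60 62 52
f 61 49 63
f 61 63 62
f 62 63 64
f 62 64 52
f 63 49 65
f 63 65 64
f 64 65 66
f 64 66 52
f 65 49 67
f 65 67 66
f 66 67 68
f 66 68 52
f 67 49 69
f 67 69 68
f 68 69 70
f 68 70 52
f 69 49 71
f 69 71 70
f 70 71 72
f 70 72 52
f 71 49 73
f 71 73 72
f 72 73 74
f 72 74 52
f 73 49 75
f 73 75 74
f 74 75 76
f 74 76 52
f 75 49 77
f 75 77 76
f 76 77 78
f 76 78 52
f 77 49 79
f 77 79 78
f 78 79 80
f 78 80 52
f 79 49 81
f 79 81 80
f 80 81 82
f 80 82 52
f 81 49 50
f 81 50 82
f 82 50 51
f 82 51 52
f 84 83 86
f 84 86 85
f 86 83 87
f 86 87 85
f 87 83 88
f 87 88 85
f 88 83 89
f 88 89 85
f 89 83 90
f 89 90 85
f 90 83 91
f 90 91 85
f 91 83 92
f 91 92 85
f 92 83 93
f 92 93 85
f 93 83 94
f 93 94 85
f 94 83 95
f 94 95 85
f 95 83 96
f 95 96 85
f 96 83 97
f 96 97 85
f 97 83 98
f 97 98 85
f 98 83 99
f 98 99 85
f 99 83 84
f 99 84 85



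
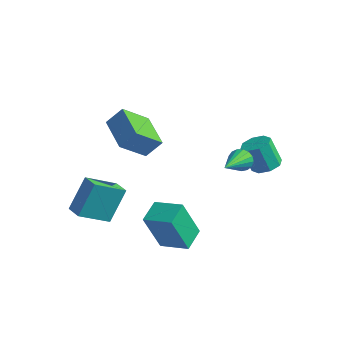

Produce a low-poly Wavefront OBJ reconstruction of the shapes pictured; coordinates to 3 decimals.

v 3.119 2.348 0.489
v 3.582 2.891 0.719
v 2.985 2.835 2.06
v 2.521 2.292 1.831
v 3.09 3.098 0.508
v 2.492 3.041 1.85
v 2.614 2.865 0.286
v 2.017 2.808 1.628
v 2.434 2.33 0.183
v 1.837 2.273 1.525
v 2.655 1.805 0.26
v 2.058 1.749 1.601
v 3.148 1.599 0.47
v 2.55 1.542 1.812
v 3.623 1.832 0.692
v 3.026 1.775 2.034
v 3.803 2.367 0.795
v 3.206 2.31 2.137
v -3.81 -3.57 -1.769
v -3.647 -2.484 -0.195
v -2.97 -2.292 -2.738
v -2.807 -1.206 -1.163
v -2.973 -3.974 -1.577
v -2.81 -2.888 -0.002
v -2.133 -2.696 -2.545
v -1.97 -1.61 -0.971
v -0.762 -1.725 2.196
v -1.37 -2.887 3.371
v -2.266 -0.652 2.48
v -2.874 -1.813 3.654
v -0.226 -1.187 3.006
v -0.834 -2.348 4.18
v -1.73 -0.113 3.289
v -2.338 -1.275 4.464
v 2.475 1.126 1.434
v 2.671 0.891 0.906
v 2.825 -0.806 2.426
v 2.913 0.998 1.03
v 3.055 1.135 1.246
v 3.063 1.269 1.504
v 2.937 1.371 1.747
v 2.705 1.417 1.918
v 2.42 1.396 1.978
v 2.147 1.313 1.913
v 1.95 1.187 1.739
v 1.873 1.048 1.494
v 1.933 0.926 1.236
v 2.118 0.85 1.023
v 2.384 0.837 0.904
v 1.072 -3.29 -2.164
v 0.518 -3.83 -0.147
v 0.88 -2.104 -1.899
v 0.327 -2.644 0.118
v 2.493 -3.156 -1.738
v 1.94 -3.696 0.279
v 2.302 -1.97 -1.473
v 1.748 -2.51 0.544
f 2 1 5
f 2 5 3
f 3 5 6
f 3 6 4
f 5 1 7
f 5 7 6
f 6 7 8
f 6 8 4
f 7 1 9
f 7 9 8
f 8 9 10
f 8 10 4
f 9 1 11
f 9 11 10
f 10 11 12
f 10 12 4
f 11 1 13
f 11 13 12
f 12 13 14
f 12 14 4
f 13 1 15
f 13 15 14
f 14 15 16
f 14 16 4
f 15 1 17
f 15 17 16
f 16 17 18
f 16 18 4
f 17 1 2
f 17 2 18
f 18 2 3
f 18 3 4
f 20 22 19
f 23 20 19
f 19 22 21
f 21 23 19
f 20 26 22
f 24 20 23
f 24 26 20
f 22 26 21
f 25 23 21
f 21 26 25
f 25 24 23
f 26 24 25
f 28 30 27
f 31 28 27
f 27 30 29
f 29 31 27
f 28 34 30
f 32 28 31
f 32 34 28
f 30 34 29
f 33 31 29
f 29 34 33
f 33 32 31
f 34 32 33
f 36 35 38
f 36 38 37
f 38 35 39
f 38 39 37
f 39 35 40
f 39 40 37
f 40 35 41
f 40 41 37
f 41 35 42
f 41 42 37
f 42 35 43
f 42 43 37
f 43 35 44
f 43 44 37
f 44 35 45
f 44 45 37
f 45 35 46
f 45 46 37
f 46 35 47
f 46 47 37
f 47 35 48
f 47 48 37
f 48 35 49
f 48 49 37
f 49 35 36
f 49 36 37
f 51 53 50
f 54 51 50
f 50 53 52
f 52 54 50
f 51 57 53
f 55 51 54
f 55 57 51
f 53 57 52
f 56 54 52
f 52 57 56
f 56 55 54
f 57 55 56



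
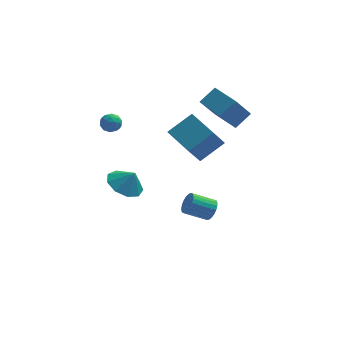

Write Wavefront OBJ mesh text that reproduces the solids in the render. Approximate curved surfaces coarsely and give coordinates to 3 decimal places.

v -2.502 0.889 3.25
v -2.142 0.358 3.244
v -3.058 0.502 4.036
v -2.698 -0.029 4.03
v -2.445 0.528 4.222
v -2.101 0.767 3.736
v -3.099 0.093 3.544
v -2.755 0.332 3.058
v -2.511 -0.134 3.425
v -2.107 0.135 3.844
v -3.093 0.725 3.436
v -2.689 0.994 3.855
v -2.273 0.657 3.178
v -2.927 0.203 4.102
v -2.778 0.53 4.215
v -2.567 0.218 4.211
v -2.249 0.898 3.467
v -2.037 0.586 3.464
v -2.215 0.686 4.038
v -3.163 0.274 3.816
v -2.951 -0.038 3.813
v -2.633 0.642 3.069
v -2.422 0.33 3.065
v -2.985 0.174 3.242
v -2.278 0.056 3.281
v -2.606 -0.171 3.743
v -2.841 -0.1 3.457
v -2.639 0.041 3.172
v -2.041 0.214 3.527
v -2.368 -0.013 3.989
v -2.219 0.314 4.102
v -2.017 0.455 3.817
v -2.258 -0.075 3.634
v -2.832 0.873 3.291
v -3.159 0.646 3.753
v -3.183 0.405 3.463
v -2.981 0.546 3.178
v -2.594 1.031 3.537
v -2.922 0.804 3.999
v -2.561 0.819 4.108
v -2.359 0.96 3.823
v -2.942 0.935 3.646
v 4.061 2.563 1.894
v 3.207 1.593 3.523
v 2.945 3.895 2.102
v 2.091 2.924 3.732
v 4.889 3.136 2.668
v 4.035 2.165 4.298
v 3.773 4.467 2.877
v 2.919 3.497 4.506
v 2.773 1.176 -3.91
v 3.048 1.455 -3.318
v 1.743 1.302 -2.638
v 1.467 1.024 -3.23
v 2.948 1.695 -3.457
v 1.642 1.542 -2.778
v 2.817 1.845 -3.675
v 1.511 1.692 -2.996
v 2.678 1.88 -3.934
v 1.372 1.727 -3.254
v 2.556 1.793 -4.188
v 1.25 1.64 -3.508
v 2.471 1.599 -4.394
v 1.166 1.446 -3.714
v 2.439 1.332 -4.517
v 1.133 1.18 -3.837
v 2.464 1.039 -4.534
v 1.158 0.886 -3.854
v 2.543 0.769 -4.444
v 1.237 0.616 -3.764
v 2.661 0.57 -4.261
v 1.355 0.417 -3.581
v 2.799 0.475 -4.018
v 1.493 0.322 -3.338
v 2.932 0.502 -3.756
v 1.626 0.349 -3.076
v 3.038 0.645 -3.52
v 1.732 0.493 -2.84
v 3.098 0.881 -3.352
v 1.792 0.728 -2.672
v 3.102 1.167 -3.281
v 1.796 1.014 -2.601
v 1.521 1.818 0.463
v 2.864 2.511 1.495
v 0.328 3.414 0.942
v 1.671 4.108 1.975
v 2.149 2.712 -0.955
v 3.492 3.406 0.078
v 0.956 4.309 -0.475
v 2.299 5.002 0.557
v -1.755 -2.614 0.947
v -1.021 -3.242 0.443
v -1.205 -2.746 1.913
v -0.806 -2.529 0.418
v -1.035 -1.855 0.64
v -1.601 -1.536 1.007
v -2.239 -1.722 1.345
v -2.651 -2.325 1.497
v -2.643 -3.063 1.391
v -2.22 -3.591 1.078
v -1.58 -3.662 0.703
f 1 38 17
f 38 12 41
f 17 41 6
f 38 41 17
f 1 17 13
f 17 6 18
f 13 18 2
f 17 18 13
f 1 13 22
f 13 2 23
f 22 23 8
f 13 23 22
f 1 22 34
f 22 8 37
f 34 37 11
f 22 37 34
f 1 34 38
f 34 11 42
f 38 42 12
f 34 42 38
f 2 18 29
f 18 6 32
f 29 32 10
f 18 32 29
f 6 41 19
f 41 12 40
f 19 40 5
f 41 40 19
f 12 42 39
f 42 11 35
f 39 35 3
f 42 35 39
f 11 37 36
f 37 8 24
f 36 24 7
f 37 24 36
f 8 23 28
f 23 2 25
f 28 25 9
f 23 25 28
f 4 30 16
f 30 10 31
f 16 31 5
f 30 31 16
f 4 16 14
f 16 5 15
f 14 15 3
f 16 15 14
f 4 14 21
f 14 3 20
f 21 20 7
f 14 20 21
f 4 21 26
f 21 7 27
f 26 27 9
f 21 27 26
f 4 26 30
f 26 9 33
f 30 33 10
f 26 33 30
f 5 31 19
f 31 10 32
f 19 32 6
f 31 32 19
f 3 15 39
f 15 5 40
f 39 40 12
f 15 40 39
f 7 20 36
f 20 3 35
f 36 35 11
f 20 35 36
f 9 27 28
f 27 7 24
f 28 24 8
f 27 24 28
f 10 33 29
f 33 9 25
f 29 25 2
f 33 25 29
f 44 46 43
f 47 44 43
f 43 46 45
f 45 47 43
f 44 50 46
f 48 44 47
f 48 50 44
f 46 50 45
f 49 47 45
f 45 50 49
f 49 48 47
f 50 48 49
f 52 51 55
f 52 55 53
f 53 55 56
f 53 56 54
f 55 51 57
f 55 57 56
f 56 57 58
f 56 58 54
f 57 51 59
f 57 59 58
f 58 59 60
f 58 60 54
f 59 51 61
f 59 61 60
f 60 61 62
f 60 62 54
f 61 51 63
f 61 63 62
f 62 63 64
f 62 64 54
f 63 51 65
f 63 65 64
f 64 65 66
f 64 66 54
f 65 51 67
f 65 67 66
f 66 67 68
f 66 68 54
f 67 51 69
f 67 69 68
f 68 69 70
f 68 70 54
f 69 51 71
f 69 71 70
f 70 71 72
f 70 72 54
f 71 51 73
f 71 73 72
f 72 73 74
f 72 74 54
f 73 51 75
f 73 75 74
f 74 75 76
f 74 76 54
f 75 51 77
f 75 77 76
f 76 77 78
f 76 78 54
f 77 51 79
f 77 79 78
f 78 79 80
f 78 80 54
f 79 51 81
f 79 81 80
f 80 81 82
f 80 82 54
f 81 51 52
f 81 52 82
f 82 52 53
f 82 53 54
f 84 86 83
f 87 84 83
f 83 86 85
f 85 87 83
f 84 90 86
f 88 84 87
f 88 90 84
f 86 90 85
f 89 87 85
f 85 90 89
f 89 88 87
f 90 88 89
f 92 91 94
f 92 94 93
f 94 91 95
f 94 95 93
f 95 91 96
f 95 96 93
f 96 91 97
f 96 97 93
f 97 91 98
f 97 98 93
f 98 91 99
f 98 99 93
f 99 91 100
f 99 100 93
f 100 91 101
f 100 101 93
f 101 91 92
f 101 92 93



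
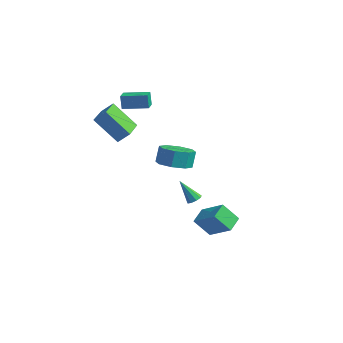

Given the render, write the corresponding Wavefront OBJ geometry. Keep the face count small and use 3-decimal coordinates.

v 1.171 -2.496 1.221
v 2.218 -2.677 1.415
v 2.096 -2.245 2.474
v 1.049 -2.064 2.279
v 2.081 -1.928 1.093
v 1.959 -1.496 2.152
v 1.41 -1.512 0.846
v 1.288 -1.08 1.905
v 0.6 -1.672 0.819
v 0.478 -1.24 1.877
v 0.124 -2.315 1.026
v 0.002 -1.883 2.085
v 0.261 -3.064 1.348
v 0.139 -2.632 2.407
v 0.932 -3.48 1.595
v 0.81 -3.048 2.654
v 1.742 -3.32 1.623
v 1.62 -2.888 2.681
v -2.305 -3.541 2.139
v -3.726 -4.078 3.66
v -3.429 -1.797 1.704
v -4.85 -2.334 3.225
v -1.79 -3.046 2.795
v -3.211 -3.583 4.316
v -2.914 -1.302 2.36
v -4.335 -1.839 3.881
v -0.731 1.341 -4.421
v -0.309 1.429 -4.13
v -1.629 0.999 -3.019
v -0.492 1.731 -4.173
v -0.787 1.85 -4.333
v -1.055 1.731 -4.534
v -1.172 1.43 -4.682
v -1.082 1.087 -4.708
v -0.828 0.862 -4.6
v -0.528 0.862 -4.408
v -0.324 1.086 -4.222
v 2.697 -2.477 -2.942
v 4.213 -2.378 -1.886
v 2.388 -1.425 -2.598
v 3.903 -1.325 -1.542
v 3.437 -1.895 -4.058
v 4.952 -1.795 -3.002
v 3.127 -0.842 -3.714
v 4.643 -0.743 -2.658
v -4.513 -0.694 3.19
v -4.725 -0.596 4.142
v -3.181 0.223 3.393
v -3.393 0.321 4.344
v -4.027 -1.441 3.376
v -4.239 -1.343 4.327
v -2.695 -0.524 3.578
v -2.907 -0.426 4.53
f 2 1 5
f 2 5 3
f 3 5 6
f 3 6 4
f 5 1 7
f 5 7 6
f 6 7 8
f 6 8 4
f 7 1 9
f 7 9 8
f 8 9 10
f 8 10 4
f 9 1 11
f 9 11 10
f 10 11 12
f 10 12 4
f 11 1 13
f 11 13 12
f 12 13 14
f 12 14 4
f 13 1 15
f 13 15 14
f 14 15 16
f 14 16 4
f 15 1 17
f 15 17 16
f 16 17 18
f 16 18 4
f 17 1 2
f 17 2 18
f 18 2 3
f 18 3 4
f 20 22 19
f 23 20 19
f 19 22 21
f 21 23 19
f 20 26 22
f 24 20 23
f 24 26 20
f 22 26 21
f 25 23 21
f 21 26 25
f 25 24 23
f 26 24 25
f 28 27 30
f 28 30 29
f 30 27 31
f 30 31 29
f 31 27 32
f 31 32 29
f 32 27 33
f 32 33 29
f 33 27 34
f 33 34 29
f 34 27 35
f 34 35 29
f 35 27 36
f 35 36 29
f 36 27 37
f 36 37 29
f 37 27 28
f 37 28 29
f 39 41 38
f 42 39 38
f 38 41 40
f 40 42 38
f 39 45 41
f 43 39 42
f 43 45 39
f 41 45 40
f 44 42 40
f 40 45 44
f 44 43 42
f 45 43 44
f 47 49 46
f 50 47 46
f 46 49 48
f 48 50 46
f 47 53 49
f 51 47 50
f 51 53 47
f 49 53 48
f 52 50 48
f 48 53 52
f 52 51 50
f 53 51 52



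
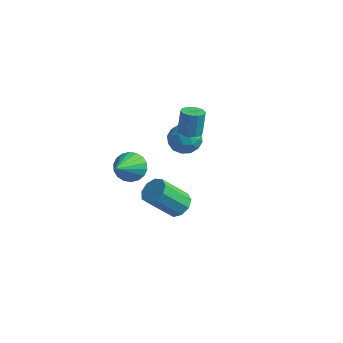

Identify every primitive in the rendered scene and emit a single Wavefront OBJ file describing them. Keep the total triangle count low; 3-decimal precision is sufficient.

v -0.801 2.679 -3.201
v 0.036 2.517 -3.389
v -1.196 1.623 -4.051
v -0.359 1.461 -4.239
v -0.667 1.294 -3.44
v -0.423 1.946 -2.914
v -0.737 2.194 -4.526
v -0.493 2.846 -4
v 0.075 2.217 -4.208
v 0.119 1.661 -3.536
v -1.279 2.479 -3.904
v -1.235 1.923 -3.232
v -0.348 2.691 -3.22
v -0.812 1.449 -4.22
v -0.993 1.351 -3.75
v -0.501 1.256 -3.86
v -0.618 2.355 -2.942
v -0.126 2.26 -3.052
v -0.539 1.541 -3.082
v -1.034 1.88 -4.388
v -0.542 1.785 -4.498
v -0.659 2.884 -3.58
v -0.167 2.789 -3.69
v -0.621 2.599 -4.358
v 0.167 2.419 -3.812
v -0.065 1.799 -4.312
v -0.287 2.229 -4.48
v -0.144 2.613 -4.171
v 0.193 2.092 -3.418
v -0.04 1.472 -3.917
v -0.221 1.373 -3.447
v -0.077 1.757 -3.139
v 0.216 1.916 -3.899
v -1.12 2.668 -3.523
v -1.353 2.048 -4.022
v -1.083 2.383 -4.301
v -0.939 2.767 -3.993
v -1.095 2.341 -3.128
v -1.327 1.721 -3.628
v -1.016 1.527 -3.269
v -0.873 1.911 -2.96
v -1.376 2.224 -3.541
v -0.144 1.845 -2.884
v 0.315 2.192 -2.957
v 0.243 2.542 -1.728
v -0.216 2.195 -1.656
v 0.02 2.382 -3.028
v -0.052 2.733 -1.799
v -0.338 2.367 -3.045
v -0.409 2.718 -1.816
v -0.622 2.153 -3
v -0.693 2.504 -1.771
v -0.723 1.821 -2.911
v -0.795 2.171 -1.682
v -0.603 1.498 -2.812
v -0.675 1.848 -1.583
v -0.308 1.307 -2.741
v -0.38 1.658 -1.512
v 0.049 1.322 -2.724
v -0.022 1.673 -1.495
v 0.333 1.536 -2.769
v 0.262 1.887 -1.54
v 0.435 1.869 -2.858
v 0.363 2.219 -1.629
v -0.639 -2.169 -2.669
v 0.119 -1.95 -2.632
v -0.221 -3.851 -1.331
v -0.026 -1.774 -2.364
v -0.293 -1.676 -2.157
v -0.628 -1.675 -2.052
v -0.966 -1.772 -2.068
v -1.239 -1.948 -2.204
v -1.393 -2.167 -2.431
v -1.398 -2.387 -2.706
v -1.252 -2.563 -2.973
v -0.986 -2.661 -3.18
v -0.65 -2.662 -3.286
v -0.313 -2.565 -3.269
v -0.04 -2.389 -3.134
v 0.114 -2.17 -2.906
v 2.569 -3.081 -2.987
v 3.038 -3.569 -3.052
v 2.3 -4.448 -1.757
v 1.831 -3.959 -1.693
v 3.184 -3.247 -2.75
v 2.446 -4.126 -1.455
v 3.042 -2.847 -2.559
v 2.305 -3.726 -1.264
v 2.679 -2.556 -2.569
v 1.942 -3.435 -1.274
v 2.265 -2.511 -2.774
v 1.527 -3.39 -1.479
v 1.992 -2.732 -3.079
v 1.255 -3.611 -1.785
v 1.99 -3.116 -3.342
v 1.252 -3.995 -2.047
v 2.258 -3.484 -3.438
v 1.52 -4.363 -2.143
v 2.672 -3.663 -3.324
v 1.934 -4.541 -2.029
f 1 38 17
f 38 12 41
f 17 41 6
f 38 41 17
f 1 17 13
f 17 6 18
f 13 18 2
f 17 18 13
f 1 13 22
f 13 2 23
f 22 23 8
f 13 23 22
f 1 22 34
f 22 8 37
f 34 37 11
f 22 37 34
f 1 34 38
f 34 11 42
f 38 42 12
f 34 42 38
f 2 18 29
f 18 6 32
f 29 32 10
f 18 32 29
f 6 41 19
f 41 12 40
f 19 40 5
f 41 40 19
f 12 42 39
f 42 11 35
f 39 35 3
f 42 35 39
f 11 37 36
f 37 8 24
f 36 24 7
f 37 24 36
f 8 23 28
f 23 2 25
f 28 25 9
f 23 25 28
f 4 30 16
f 30 10 31
f 16 31 5
f 30 31 16
f 4 16 14
f 16 5 15
f 14 15 3
f 16 15 14
f 4 14 21
f 14 3 20
f 21 20 7
f 14 20 21
f 4 21 26
f 21 7 27
f 26 27 9
f 21 27 26
f 4 26 30
f 26 9 33
f 30 33 10
f 26 33 30
f 5 31 19
f 31 10 32
f 19 32 6
f 31 32 19
f 3 15 39
f 15 5 40
f 39 40 12
f 15 40 39
f 7 20 36
f 20 3 35
f 36 35 11
f 20 35 36
f 9 27 28
f 27 7 24
f 28 24 8
f 27 24 28
f 10 33 29
f 33 9 25
f 29 25 2
f 33 25 29
f 44 43 47
f 44 47 45
f 45 47 48
f 45 48 46
f 47 43 49
f 47 49 48
f 48 49 50
f 48 50 46
f 49 43 51
f 49 51 50
f 50 51 52
f 50 52 46
f 51 43 53
f 51 53 52
f 52 53 54
f 52 54 46
f 53 43 55
f 53 55 54
f 54 55 56
f 54 56 46
f 55 43 57
f 55 57 56
f 56 57 58
f 56 58 46
f 57 43 59
f 57 59 58
f 58 59 60
f 58 60 46
f 59 43 61
f 59 61 60
f 60 61 62
f 60 62 46
f 61 43 63
f 61 63 62
f 62 63 64
f 62 64 46
f 63 43 44
f 63 44 64
f 64 44 45
f 64 45 46
f 66 65 68
f 66 68 67
f 68 65 69
f 68 69 67
f 69 65 70
f 69 70 67
f 70 65 71
f 70 71 67
f 71 65 72
f 71 72 67
f 72 65 73
f 72 73 67
f 73 65 74
f 73 74 67
f 74 65 75
f 74 75 67
f 75 65 76
f 75 76 67
f 76 65 77
f 76 77 67
f 77 65 78
f 77 78 67
f 78 65 79
f 78 79 67
f 79 65 80
f 79 80 67
f 80 65 66
f 80 66 67
f 82 81 85
f 82 85 83
f 83 85 86
f 83 86 84
f 85 81 87
f 85 87 86
f 86 87 88
f 86 88 84
f 87 81 89
f 87 89 88
f 88 89 90
f 88 90 84
f 89 81 91
f 89 91 90
f 90 91 92
f 90 92 84
f 91 81 93
f 91 93 92
f 92 93 94
f 92 94 84
f 93 81 95
f 93 95 94
f 94 95 96
f 94 96 84
f 95 81 97
f 95 97 96
f 96 97 98
f 96 98 84
f 97 81 99
f 97 99 98
f 98 99 100
f 98 100 84
f 99 81 82
f 99 82 100
f 100 82 83
f 100 83 84



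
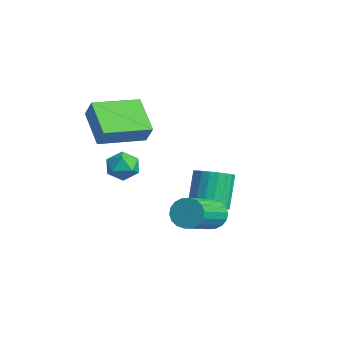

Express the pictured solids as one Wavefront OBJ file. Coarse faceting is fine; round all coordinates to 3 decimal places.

v -0.795 3.118 -1.503
v -0.186 3.327 -1.846
v 0.925 1.771 -0.819
v 0.315 1.562 -0.477
v -0.182 3.507 -1.576
v 0.928 1.952 -0.549
v -0.3 3.611 -1.292
v 0.81 2.055 -0.265
v -0.516 3.617 -1.049
v 0.594 2.061 -0.022
v -0.788 3.524 -0.897
v 0.323 1.968 0.13
v -1.06 3.351 -0.864
v 0.05 1.795 0.163
v -1.281 3.131 -0.958
v -0.17 1.575 0.068
v -1.405 2.909 -1.161
v -0.294 1.353 -0.134
v -1.408 2.728 -1.431
v -0.298 1.173 -0.404
v -1.29 2.625 -1.715
v -0.18 1.069 -0.688
v -1.074 2.619 -1.958
v 0.036 1.063 -0.931
v -0.803 2.712 -2.11
v 0.308 1.156 -1.083
v -0.53 2.885 -2.143
v 0.58 1.329 -1.116
v -0.31 3.105 -2.048
v 0.801 1.549 -1.022
v -1.714 3.471 -1.672
v -1.18 3.008 -1.237
v -1.872 3.587 0.227
v -2.406 4.049 -0.208
v -1.006 3.304 -1.272
v -1.698 3.883 0.192
v -0.955 3.629 -1.376
v -1.647 4.208 0.088
v -1.035 3.927 -1.532
v -1.727 4.505 -0.067
v -1.232 4.145 -1.711
v -1.924 4.724 -0.247
v -1.513 4.247 -1.884
v -2.205 4.826 -0.42
v -1.828 4.215 -2.021
v -2.52 4.794 -0.556
v -2.124 4.054 -2.097
v -2.816 4.633 -0.632
v -2.349 3.792 -2.099
v -3.041 4.371 -0.635
v -2.464 3.475 -2.028
v -3.156 4.054 -0.564
v -2.449 3.157 -1.895
v -3.141 3.735 -0.431
v -2.308 2.893 -1.724
v -2.999 3.471 -0.26
v -2.063 2.729 -1.544
v -2.755 3.307 -0.079
v -1.758 2.693 -1.386
v -2.45 3.272 0.079
v -1.446 2.792 -1.277
v -2.138 3.371 0.187
v -2.337 -0.94 2.536
v -3.833 -0.805 3.472
v -2.279 1.06 2.339
v -3.775 1.195 3.275
v -1.825 -0.875 3.345
v -3.321 -0.74 4.281
v -1.767 1.125 3.148
v -3.263 1.26 4.084
v -1.221 0.261 2.023
v -0.731 -0.192 1.712
v -2.109 -0.388 1.568
v -1.619 -0.841 1.257
v -1.697 -0.83 1.989
v -1.148 -0.428 2.27
v -1.692 -0.152 1.01
v -1.143 0.25 1.291
v -1.022 -0.447 1.086
v -1.025 -0.866 1.691
v -1.815 0.286 1.589
v -1.818 -0.133 2.194
f 2 1 5
f 2 5 3
f 3 5 6
f 3 6 4
f 5 1 7
f 5 7 6
f 6 7 8
f 6 8 4
f 7 1 9
f 7 9 8
f 8 9 10
f 8 10 4
f 9 1 11
f 9 11 10
f 10 11 12
f 10 12 4
f 11 1 13
f 11 13 12
f 12 13 14
f 12 14 4
f 13 1 15
f 13 15 14
f 14 15 16
f 14 16 4
f 15 1 17
f 15 17 16
f 16 17 18
f 16 18 4
f 17 1 19
f 17 19 18
f 18 19 20
f 18 20 4
f 19 1 21
f 19 21 20
f 20 21 22
f 20 22 4
f 21 1 23
f 21 23 22
f 22 23 24
f 22 24 4
f 23 1 25
f 23 25 24
f 24 25 26
f 24 26 4
f 25 1 27
f 25 27 26
f 26 27 28
f 26 28 4
f 27 1 29
f 27 29 28
f 28 29 30
f 28 30 4
f 29 1 2
f 29 2 30
f 30 2 3
f 30 3 4
f 32 31 35
f 32 35 33
f 33 35 36
f 33 36 34
f 35 31 37
f 35 37 36
f 36 37 38
f 36 38 34
f 37 31 39
f 37 39 38
f 38 39 40
f 38 40 34
f 39 31 41
f 39 41 40
f 40 41 42
f 40 42 34
f 41 31 43
f 41 43 42
f 42 43 44
f 42 44 34
f 43 31 45
f 43 45 44
f 44 45 46
f 44 46 34
f 45 31 47
f 45 47 46
f 46 47 48
f 46 48 34
f 47 31 49
f 47 49 48
f 48 49 50
f 48 50 34
f 49 31 51
f 49 51 50
f 50 51 52
f 50 52 34
f 51 31 53
f 51 53 52
f 52 53 54
f 52 54 34
f 53 31 55
f 53 55 54
f 54 55 56
f 54 56 34
f 55 31 57
f 55 57 56
f 56 57 58
f 56 58 34
f 57 31 59
f 57 59 58
f 58 59 60
f 58 60 34
f 59 31 61
f 59 61 60
f 60 61 62
f 60 62 34
f 61 31 32
f 61 32 62
f 62 32 33
f 62 33 34
f 64 66 63
f 67 64 63
f 63 66 65
f 65 67 63
f 64 70 66
f 68 64 67
f 68 70 64
f 66 70 65
f 69 67 65
f 65 70 69
f 69 68 67
f 70 68 69
f 71 82 76
f 71 76 72
f 71 72 78
f 71 78 81
f 71 81 82
f 72 76 80
f 76 82 75
f 82 81 73
f 81 78 77
f 78 72 79
f 74 80 75
f 74 75 73
f 74 73 77
f 74 77 79
f 74 79 80
f 75 80 76
f 73 75 82
f 77 73 81
f 79 77 78
f 80 79 72



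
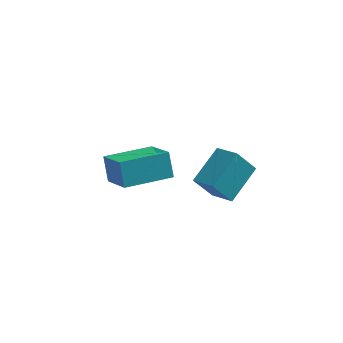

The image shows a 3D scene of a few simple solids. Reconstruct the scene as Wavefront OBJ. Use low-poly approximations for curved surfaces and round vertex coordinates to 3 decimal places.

v -1.743 1.128 -1.155
v -0.804 -0.177 -0.221
v -2.031 1.698 -0.069
v -1.091 0.393 0.865
v 0.071 2.327 -1.305
v 1.011 1.022 -0.371
v -0.216 2.897 -0.219
v 0.723 1.592 0.715
v 3.196 -3.307 3.418
v 3.923 -1.902 4.255
v 2.342 -2.63 3.021
v 3.069 -1.224 3.858
v 3.911 -3.036 2.342
v 4.638 -1.63 3.179
v 3.057 -2.358 1.945
v 3.784 -0.953 2.782
f 2 4 1
f 5 2 1
f 1 4 3
f 3 5 1
f 2 8 4
f 6 2 5
f 6 8 2
f 4 8 3
f 7 5 3
f 3 8 7
f 7 6 5
f 8 6 7
f 10 12 9
f 13 10 9
f 9 12 11
f 11 13 9
f 10 16 12
f 14 10 13
f 14 16 10
f 12 16 11
f 15 13 11
f 11 16 15
f 15 14 13
f 16 14 15



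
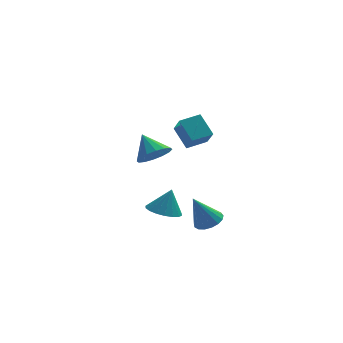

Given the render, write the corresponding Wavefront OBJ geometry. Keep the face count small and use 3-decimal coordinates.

v -0.174 -0.928 -4.617
v 0.331 -0.193 -4.323
v -1.106 -1.072 -2.663
v -0.044 -0.006 -4.488
v -0.449 -0.032 -4.682
v -0.791 -0.262 -4.862
v -0.991 -0.645 -4.986
v -1.005 -1.093 -5.025
v -0.828 -1.503 -4.971
v -0.502 -1.782 -4.836
v -0.1 -1.865 -4.651
v 0.284 -1.733 -4.458
v 0.564 -1.417 -4.301
v 0.674 -0.989 -4.217
v 0.59 -0.547 -4.225
v -0.975 3.483 -0.915
v -0.755 2.454 0.237
v -1.609 4.605 0.208
v -1.388 3.577 1.36
v 0.328 4.003 -0.7
v 0.549 2.975 0.452
v -0.305 5.126 0.423
v -0.085 4.097 1.575
v -3.523 -3.705 2.406
v -2.525 -3.439 2.684
v -4.117 -2.635 3.514
v -2.658 -3.09 2.276
v -3.023 -2.905 1.902
v -3.521 -2.934 1.664
v -4.021 -3.17 1.624
v -4.387 -3.55 1.794
v -4.522 -3.97 2.128
v -4.389 -4.32 2.537
v -4.024 -4.505 2.91
v -3.525 -4.475 3.149
v -3.026 -4.239 3.188
v -2.66 -3.86 3.018
v -2.846 -1.758 -3.165
v -1.99 -1.195 -3.537
v -2.354 -1.482 -1.615
v -2.331 -0.854 -3.49
v -2.775 -0.691 -3.378
v -3.232 -0.74 -3.224
v -3.613 -0.991 -3.059
v -3.842 -1.394 -2.914
v -3.874 -1.868 -2.82
v -3.702 -2.321 -2.794
v -3.36 -2.663 -2.841
v -2.917 -2.825 -2.953
v -2.46 -2.776 -3.107
v -2.079 -2.525 -3.272
v -1.85 -2.122 -3.416
v -1.818 -1.648 -3.511
f 2 1 4
f 2 4 3
f 4 1 5
f 4 5 3
f 5 1 6
f 5 6 3
f 6 1 7
f 6 7 3
f 7 1 8
f 7 8 3
f 8 1 9
f 8 9 3
f 9 1 10
f 9 10 3
f 10 1 11
f 10 11 3
f 11 1 12
f 11 12 3
f 12 1 13
f 12 13 3
f 13 1 14
f 13 14 3
f 14 1 15
f 14 15 3
f 15 1 2
f 15 2 3
f 17 19 16
f 20 17 16
f 16 19 18
f 18 20 16
f 17 23 19
f 21 17 20
f 21 23 17
f 19 23 18
f 22 20 18
f 18 23 22
f 22 21 20
f 23 21 22
f 25 24 27
f 25 27 26
f 27 24 28
f 27 28 26
f 28 24 29
f 28 29 26
f 29 24 30
f 29 30 26
f 30 24 31
f 30 31 26
f 31 24 32
f 31 32 26
f 32 24 33
f 32 33 26
f 33 24 34
f 33 34 26
f 34 24 35
f 34 35 26
f 35 24 36
f 35 36 26
f 36 24 37
f 36 37 26
f 37 24 25
f 37 25 26
f 39 38 41
f 39 41 40
f 41 38 42
f 41 42 40
f 42 38 43
f 42 43 40
f 43 38 44
f 43 44 40
f 44 38 45
f 44 45 40
f 45 38 46
f 45 46 40
f 46 38 47
f 46 47 40
f 47 38 48
f 47 48 40
f 48 38 49
f 48 49 40
f 49 38 50
f 49 50 40
f 50 38 51
f 50 51 40
f 51 38 52
f 51 52 40
f 52 38 53
f 52 53 40
f 53 38 39
f 53 39 40



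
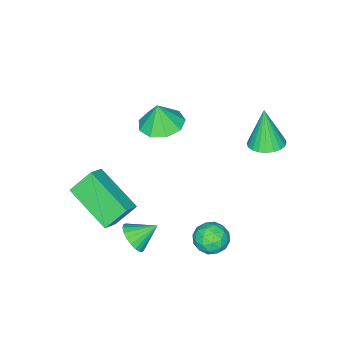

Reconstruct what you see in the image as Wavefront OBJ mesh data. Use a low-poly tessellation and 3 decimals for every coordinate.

v -2.165 -1.133 -0.369
v -1.63 -0.435 -0.35
v -2.055 -1.247 0.689
v -2.2 -0.259 -0.271
v -2.754 -0.492 -0.238
v -3.033 -1.025 -0.266
v -2.906 -1.608 -0.343
v -2.432 -1.969 -0.432
v -1.834 -1.939 -0.491
v -1.391 -1.531 -0.493
v -1.31 -0.937 -0.438
v -3.124 2.916 0.341
v -2.454 3.084 0.454
v -3.316 2.604 1.939
v -2.576 3.326 0.487
v -2.781 3.506 0.497
v -3.039 3.596 0.483
v -3.309 3.582 0.448
v -3.551 3.467 0.396
v -3.728 3.268 0.336
v -3.813 3.015 0.277
v -3.793 2.747 0.227
v -3.671 2.505 0.195
v -3.466 2.325 0.184
v -3.209 2.236 0.198
v -2.938 2.249 0.233
v -2.696 2.364 0.285
v -2.519 2.563 0.345
v -2.434 2.816 0.405
v 1.523 0.689 -3.084
v 1.972 1.167 -3.015
v 0.857 1.231 -2.516
v 1.841 1.245 -3.243
v 1.654 1.227 -3.443
v 1.445 1.116 -3.582
v 1.25 0.931 -3.634
v 1.101 0.704 -3.592
v 1.026 0.474 -3.462
v 1.036 0.282 -3.266
v 1.131 0.16 -3.039
v 1.293 0.129 -2.82
v 1.495 0.196 -2.647
v 1.702 0.347 -2.549
v 1.878 0.558 -2.544
v 1.993 0.791 -2.632
v 2.026 1.007 -2.799
v -0.642 2.987 -2.535
v -0.064 3.386 -2.59
v -0.256 2.314 -3.37
v 0.322 2.713 -3.425
v 0.222 2.314 -2.852
v -0.017 2.731 -2.336
v -0.303 2.969 -3.624
v -0.542 3.386 -3.108
v 0.145 3.375 -3.263
v 0.47 2.97 -2.786
v -0.79 2.73 -3.174
v -0.465 2.325 -2.697
v -0.387 3.246 -2.489
v 0.067 2.454 -3.471
v 0.008 2.22 -3.134
v 0.348 2.454 -3.166
v -0.359 2.861 -2.34
v -0.019 3.095 -2.373
v 0.149 2.465 -2.527
v -0.301 2.605 -3.587
v 0.039 2.839 -3.62
v -0.668 3.246 -2.794
v -0.328 3.48 -2.826
v -0.469 3.235 -3.433
v 0.076 3.474 -2.917
v 0.303 3.078 -3.408
v -0.065 3.229 -3.524
v -0.205 3.473 -3.221
v 0.267 3.236 -2.637
v 0.493 2.84 -3.127
v 0.435 2.606 -2.791
v 0.295 2.851 -2.488
v 0.39 3.229 -3.032
v -0.813 2.86 -2.833
v -0.587 2.464 -3.323
v -0.615 2.849 -3.472
v -0.755 3.094 -3.169
v -0.623 2.622 -2.552
v -0.396 2.226 -3.043
v -0.115 2.227 -2.739
v -0.255 2.471 -2.436
v -0.71 2.471 -2.928
v 0.946 -2.356 -2.592
v 0.306 -1.881 -1.709
v 1.148 -0.502 -3.443
v 0.507 -0.027 -2.56
v 1.633 -2.233 -2.16
v 0.992 -1.758 -1.277
v 1.834 -0.379 -3.011
v 1.194 0.096 -2.128
f 2 1 4
f 2 4 3
f 4 1 5
f 4 5 3
f 5 1 6
f 5 6 3
f 6 1 7
f 6 7 3
f 7 1 8
f 7 8 3
f 8 1 9
f 8 9 3
f 9 1 10
f 9 10 3
f 10 1 11
f 10 11 3
f 11 1 2
f 11 2 3
f 13 12 15
f 13 15 14
f 15 12 16
f 15 16 14
f 16 12 17
f 16 17 14
f 17 12 18
f 17 18 14
f 18 12 19
f 18 19 14
f 19 12 20
f 19 20 14
f 20 12 21
f 20 21 14
f 21 12 22
f 21 22 14
f 22 12 23
f 22 23 14
f 23 12 24
f 23 24 14
f 24 12 25
f 24 25 14
f 25 12 26
f 25 26 14
f 26 12 27
f 26 27 14
f 27 12 28
f 27 28 14
f 28 12 29
f 28 29 14
f 29 12 13
f 29 13 14
f 31 30 33
f 31 33 32
f 33 30 34
f 33 34 32
f 34 30 35
f 34 35 32
f 35 30 36
f 35 36 32
f 36 30 37
f 36 37 32
f 37 30 38
f 37 38 32
f 38 30 39
f 38 39 32
f 39 30 40
f 39 40 32
f 40 30 41
f 40 41 32
f 41 30 42
f 41 42 32
f 42 30 43
f 42 43 32
f 43 30 44
f 43 44 32
f 44 30 45
f 44 45 32
f 45 30 46
f 45 46 32
f 46 30 31
f 46 31 32
f 47 84 63
f 84 58 87
f 63 87 52
f 84 87 63
f 47 63 59
f 63 52 64
f 59 64 48
f 63 64 59
f 47 59 68
f 59 48 69
f 68 69 54
f 59 69 68
f 47 68 80
f 68 54 83
f 80 83 57
f 68 83 80
f 47 80 84
f 80 57 88
f 84 88 58
f 80 88 84
f 48 64 75
f 64 52 78
f 75 78 56
f 64 78 75
f 52 87 65
f 87 58 86
f 65 86 51
f 87 86 65
f 58 88 85
f 88 57 81
f 85 81 49
f 88 81 85
f 57 83 82
f 83 54 70
f 82 70 53
f 83 70 82
f 54 69 74
f 69 48 71
f 74 71 55
f 69 71 74
f 50 76 62
f 76 56 77
f 62 77 51
f 76 77 62
f 50 62 60
f 62 51 61
f 60 61 49
f 62 61 60
f 50 60 67
f 60 49 66
f 67 66 53
f 60 66 67
f 50 67 72
f 67 53 73
f 72 73 55
f 67 73 72
f 50 72 76
f 72 55 79
f 76 79 56
f 72 79 76
f 51 77 65
f 77 56 78
f 65 78 52
f 77 78 65
f 49 61 85
f 61 51 86
f 85 86 58
f 61 86 85
f 53 66 82
f 66 49 81
f 82 81 57
f 66 81 82
f 55 73 74
f 73 53 70
f 74 70 54
f 73 70 74
f 56 79 75
f 79 55 71
f 75 71 48
f 79 71 75
f 90 92 89
f 93 90 89
f 89 92 91
f 91 93 89
f 90 96 92
f 94 90 93
f 94 96 90
f 92 96 91
f 95 93 91
f 91 96 95
f 95 94 93
f 96 94 95



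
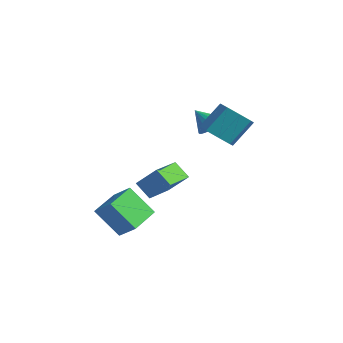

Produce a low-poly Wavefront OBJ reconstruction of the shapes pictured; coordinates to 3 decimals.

v -1.36 3.954 1.311
v -0.986 3.4 1.869
v -2.56 3.886 2.049
v -0.912 3.721 2.019
v -0.915 4.081 2.048
v -0.995 4.42 1.949
v -1.138 4.678 1.74
v -1.32 4.811 1.457
v -1.508 4.796 1.148
v -1.671 4.635 0.868
v -1.78 4.357 0.665
v -1.817 4.009 0.573
v -1.774 3.651 0.609
v -1.66 3.346 0.766
v -1.494 3.146 1.018
v -1.305 3.086 1.32
v -1.125 3.176 1.621
v 0.483 2.538 1.664
v 1.191 3.087 1.026
v 1.464 4.352 2.417
v 0.757 3.802 3.056
v 0.399 3.357 0.936
v 0.672 4.622 2.327
v -0.344 3.148 1.272
v -0.07 4.412 2.664
v -0.602 2.581 1.838
v -0.329 3.845 3.23
v -0.224 1.988 2.303
v 0.049 3.253 3.694
v 0.568 1.718 2.393
v 0.841 2.983 3.784
v 1.31 1.928 2.056
v 1.584 3.192 3.448
v 1.569 2.495 1.49
v 1.842 3.759 2.882
v -3.195 -2.833 -3.517
v -2.074 -2.671 -2.564
v -3.729 -0.984 -3.203
v -2.608 -0.822 -2.25
v -1.932 -2.198 -5.11
v -0.811 -2.036 -4.157
v -2.466 -0.349 -4.796
v -1.345 -0.187 -3.843
v 0.788 -2.478 -1.013
v -0.098 -2.616 -0.216
v 0.155 -0.576 -1.39
v -0.732 -0.713 -0.593
v 1.752 -1.927 0.153
v 0.865 -2.064 0.95
v 1.118 -0.024 -0.224
v 0.232 -0.162 0.573
f 2 1 4
f 2 4 3
f 4 1 5
f 4 5 3
f 5 1 6
f 5 6 3
f 6 1 7
f 6 7 3
f 7 1 8
f 7 8 3
f 8 1 9
f 8 9 3
f 9 1 10
f 9 10 3
f 10 1 11
f 10 11 3
f 11 1 12
f 11 12 3
f 12 1 13
f 12 13 3
f 13 1 14
f 13 14 3
f 14 1 15
f 14 15 3
f 15 1 16
f 15 16 3
f 16 1 17
f 16 17 3
f 17 1 2
f 17 2 3
f 19 18 22
f 19 22 20
f 20 22 23
f 20 23 21
f 22 18 24
f 22 24 23
f 23 24 25
f 23 25 21
f 24 18 26
f 24 26 25
f 25 26 27
f 25 27 21
f 26 18 28
f 26 28 27
f 27 28 29
f 27 29 21
f 28 18 30
f 28 30 29
f 29 30 31
f 29 31 21
f 30 18 32
f 30 32 31
f 31 32 33
f 31 33 21
f 32 18 34
f 32 34 33
f 33 34 35
f 33 35 21
f 34 18 19
f 34 19 35
f 35 19 20
f 35 20 21
f 37 39 36
f 40 37 36
f 36 39 38
f 38 40 36
f 37 43 39
f 41 37 40
f 41 43 37
f 39 43 38
f 42 40 38
f 38 43 42
f 42 41 40
f 43 41 42
f 45 47 44
f 48 45 44
f 44 47 46
f 46 48 44
f 45 51 47
f 49 45 48
f 49 51 45
f 47 51 46
f 50 48 46
f 46 51 50
f 50 49 48
f 51 49 50

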